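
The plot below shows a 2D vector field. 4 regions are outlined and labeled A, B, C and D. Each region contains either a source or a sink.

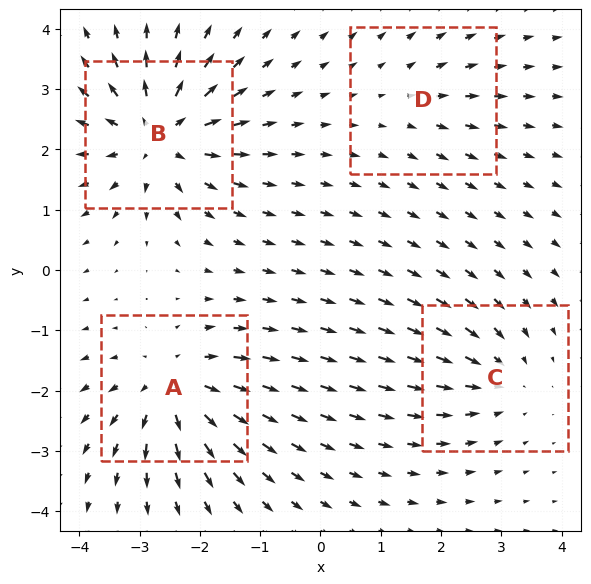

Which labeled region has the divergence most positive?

Divergence at each region's feature centre — A: about +6, B: about +7, C: about -4, D: about +2. Region B is most positive.

B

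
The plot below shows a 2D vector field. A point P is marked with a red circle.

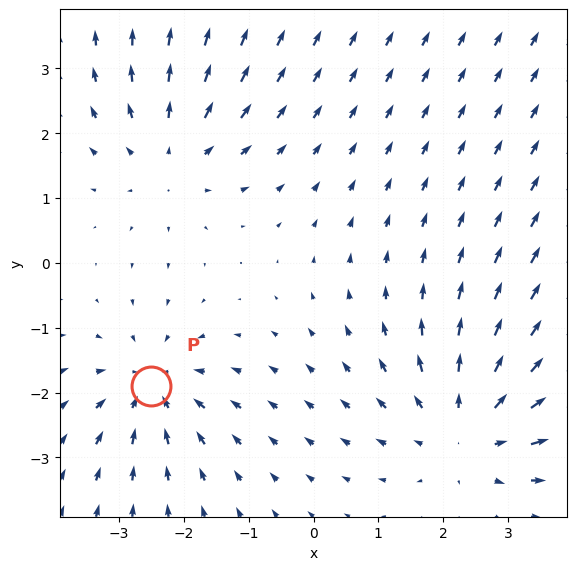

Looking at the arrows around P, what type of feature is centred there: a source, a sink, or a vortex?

At P (-2.5, -1.9) the arrows converge inward. Divergence about -3, curl ≈0 — negative divergence with near-zero curl is a sink.

sink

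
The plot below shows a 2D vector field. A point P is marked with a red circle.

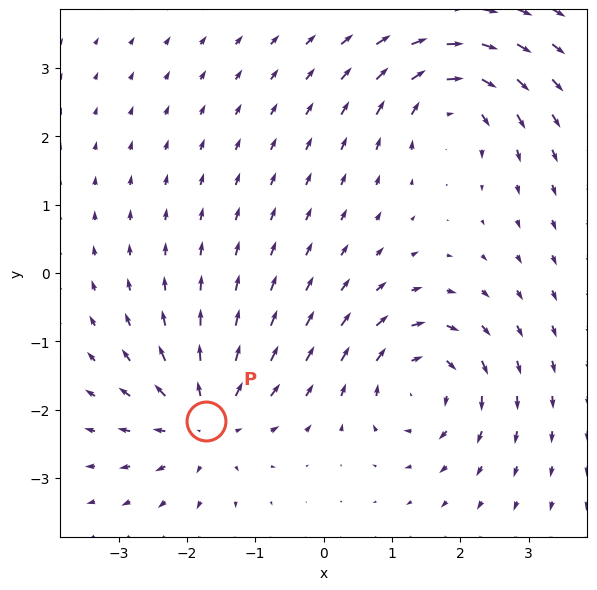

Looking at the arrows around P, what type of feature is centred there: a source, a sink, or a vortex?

At P (-1.7, -2.2) the arrows spread outward. Divergence about +6, curl ≈0 — positive divergence with near-zero curl is a source.

source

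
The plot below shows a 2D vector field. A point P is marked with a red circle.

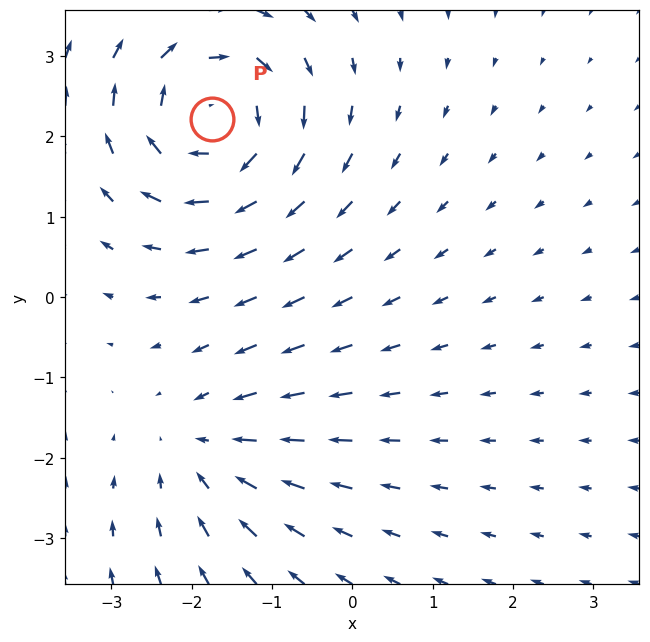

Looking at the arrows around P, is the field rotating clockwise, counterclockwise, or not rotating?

Near P at (-1.7, 2.2) the arrows circulate clockwise. The curl (z-component) there is about -5; negative curl means clockwise rotation.

clockwise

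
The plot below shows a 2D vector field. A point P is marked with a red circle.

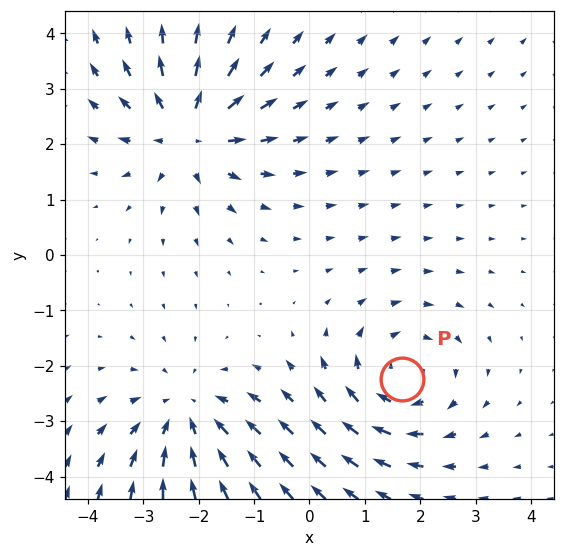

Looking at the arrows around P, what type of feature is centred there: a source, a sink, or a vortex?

vortex

At P (1.7, -2.2) the arrows circulate clockwise. Divergence ≈0, curl about -4 — near-zero divergence with nonzero curl is a vortex.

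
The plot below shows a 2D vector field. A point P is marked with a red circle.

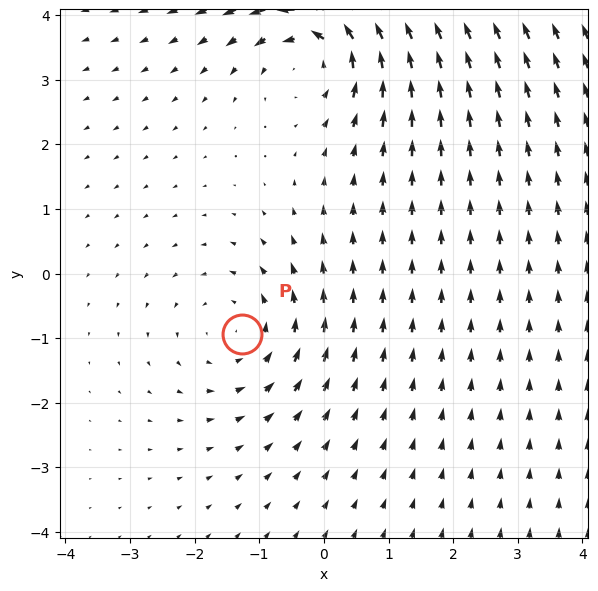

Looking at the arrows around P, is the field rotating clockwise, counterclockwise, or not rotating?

counterclockwise

Near P at (-1.3, -0.9) the arrows circulate counterclockwise. The curl (z-component) there is about +3; positive curl means counterclockwise rotation.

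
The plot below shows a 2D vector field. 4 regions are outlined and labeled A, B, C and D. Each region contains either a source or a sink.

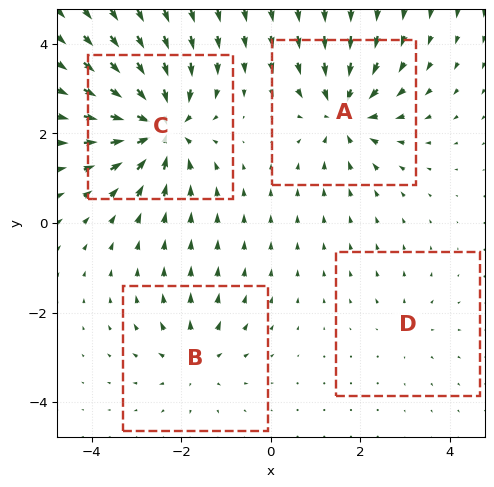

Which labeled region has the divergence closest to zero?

Divergence at each region's feature centre — A: about -6, B: about +4, C: about -8, D: about +2. Region D is closest to zero.

D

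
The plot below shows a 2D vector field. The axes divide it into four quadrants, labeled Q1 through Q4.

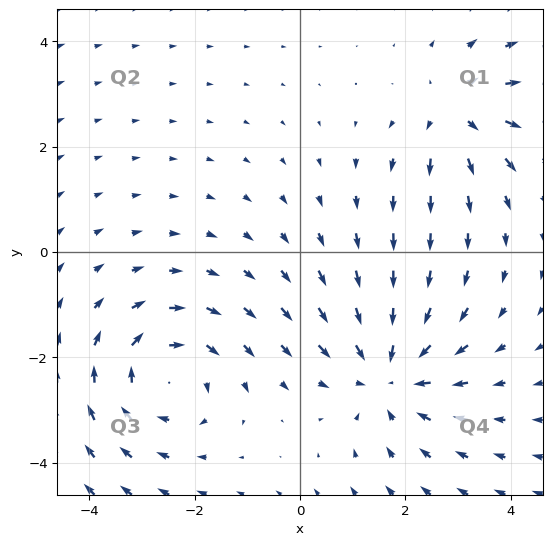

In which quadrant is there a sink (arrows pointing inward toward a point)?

Q4

The sink sits at approximately (1.7, -2.3), which lies in quadrant Q4. The divergence there is about -4, negative as expected for a sink.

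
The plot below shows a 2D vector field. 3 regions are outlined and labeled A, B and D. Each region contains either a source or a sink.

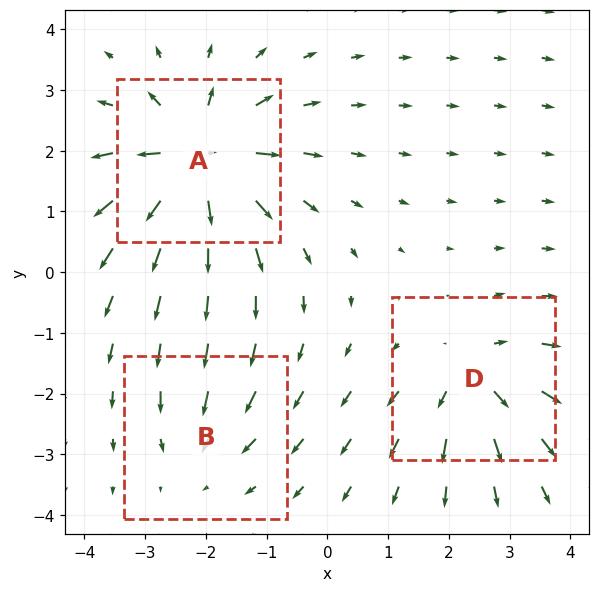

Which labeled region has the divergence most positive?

A

Divergence at each region's feature centre — A: about +6, B: about -2, D: about +4. Region A is most positive.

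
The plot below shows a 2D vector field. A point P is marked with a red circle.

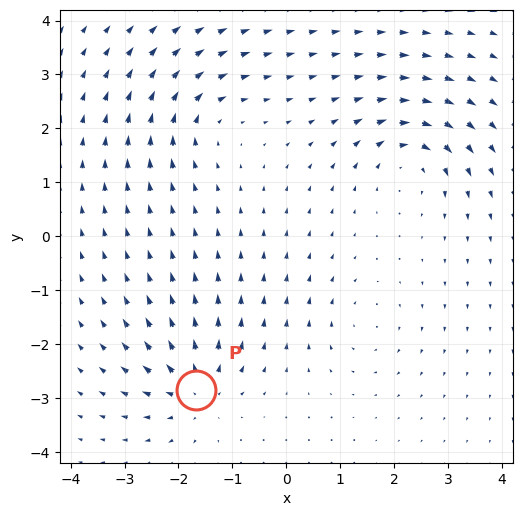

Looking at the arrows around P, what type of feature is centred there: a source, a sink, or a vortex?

source

At P (-1.7, -2.9) the arrows spread outward. Divergence about +7, curl ≈0 — positive divergence with near-zero curl is a source.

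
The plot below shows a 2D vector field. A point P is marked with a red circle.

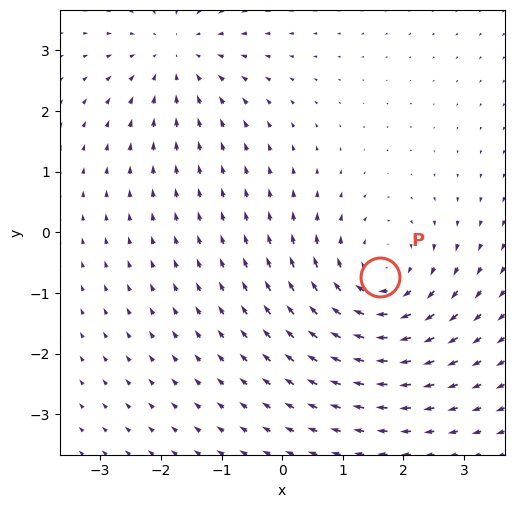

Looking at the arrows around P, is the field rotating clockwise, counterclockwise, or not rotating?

Near P at (1.6, -0.7) the arrows circulate clockwise. The curl (z-component) there is about -3; negative curl means clockwise rotation.

clockwise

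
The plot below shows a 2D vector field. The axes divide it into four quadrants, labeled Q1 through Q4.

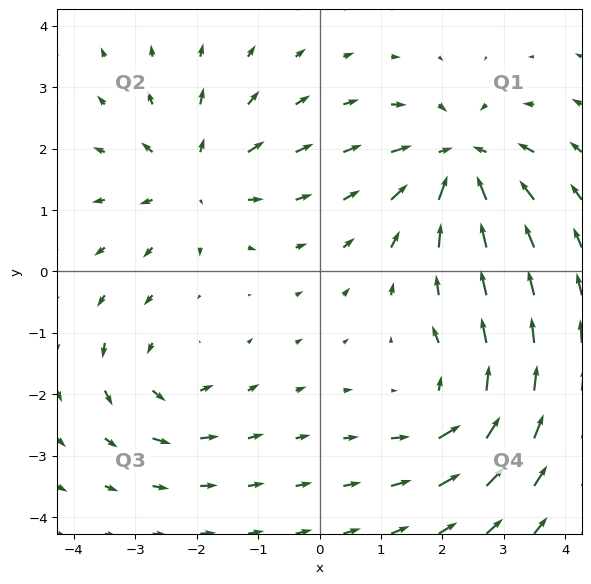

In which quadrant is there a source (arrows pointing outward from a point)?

The source sits at approximately (-2.0, 1.5), which lies in quadrant Q2. The divergence there is about +4, positive as expected for a source.

Q2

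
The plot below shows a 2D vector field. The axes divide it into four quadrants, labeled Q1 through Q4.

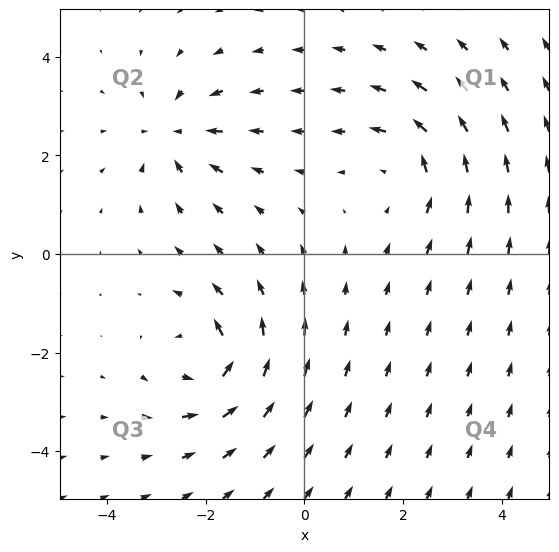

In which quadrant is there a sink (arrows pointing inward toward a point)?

The sink sits at approximately (-2.6, 2.4), which lies in quadrant Q2. The divergence there is about -5, negative as expected for a sink.

Q2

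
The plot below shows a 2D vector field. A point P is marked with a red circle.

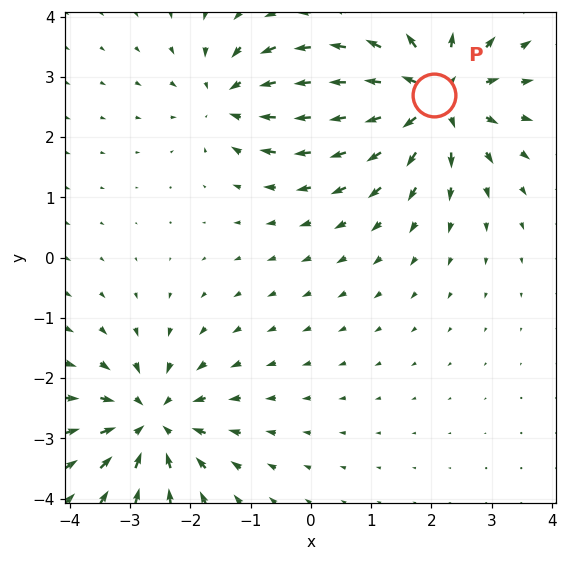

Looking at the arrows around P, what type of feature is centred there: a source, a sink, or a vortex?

At P (2.0, 2.7) the arrows spread outward. Divergence about +5, curl ≈0 — positive divergence with near-zero curl is a source.

source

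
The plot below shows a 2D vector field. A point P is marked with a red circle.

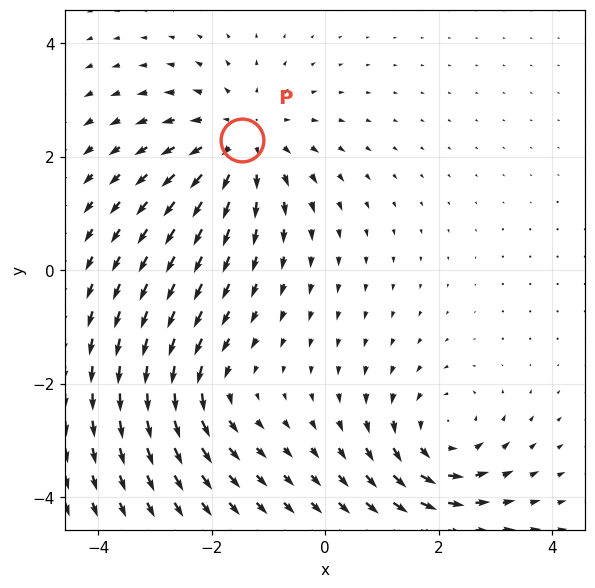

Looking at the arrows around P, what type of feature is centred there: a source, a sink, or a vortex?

source

At P (-1.5, 2.3) the arrows spread outward. Divergence about +4, curl ≈0 — positive divergence with near-zero curl is a source.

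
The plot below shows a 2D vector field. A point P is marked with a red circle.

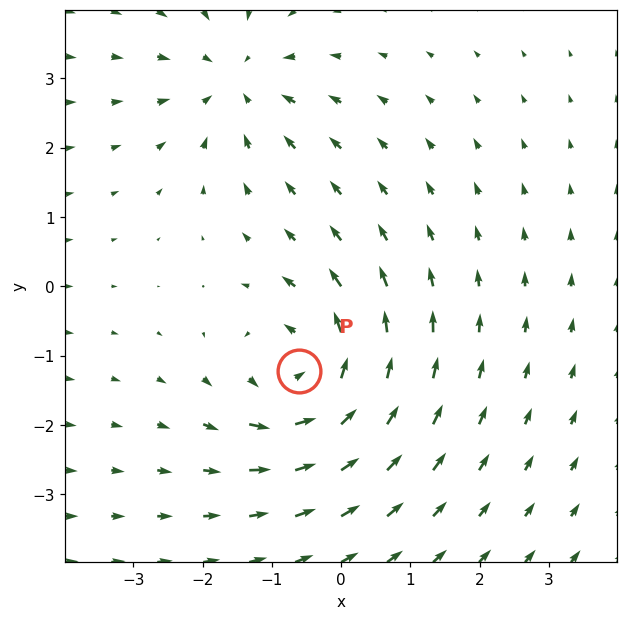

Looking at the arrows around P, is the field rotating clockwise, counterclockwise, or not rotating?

Near P at (-0.6, -1.2) the arrows circulate counterclockwise. The curl (z-component) there is about +6; positive curl means counterclockwise rotation.

counterclockwise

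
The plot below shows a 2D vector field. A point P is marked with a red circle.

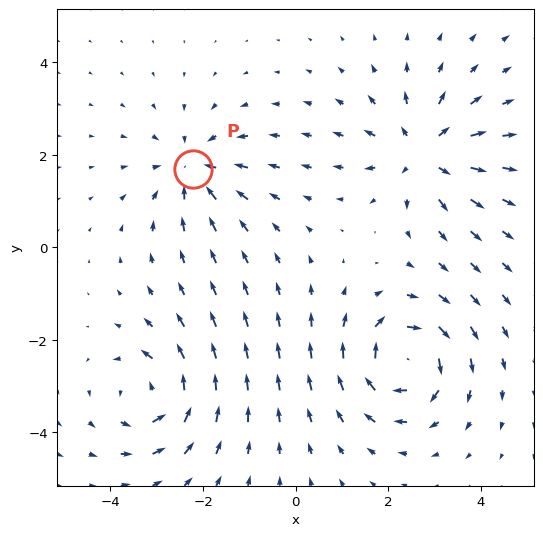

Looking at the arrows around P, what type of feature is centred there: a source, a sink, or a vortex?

At P (-2.2, 1.7) the arrows converge inward. Divergence about -3, curl ≈0 — negative divergence with near-zero curl is a sink.

sink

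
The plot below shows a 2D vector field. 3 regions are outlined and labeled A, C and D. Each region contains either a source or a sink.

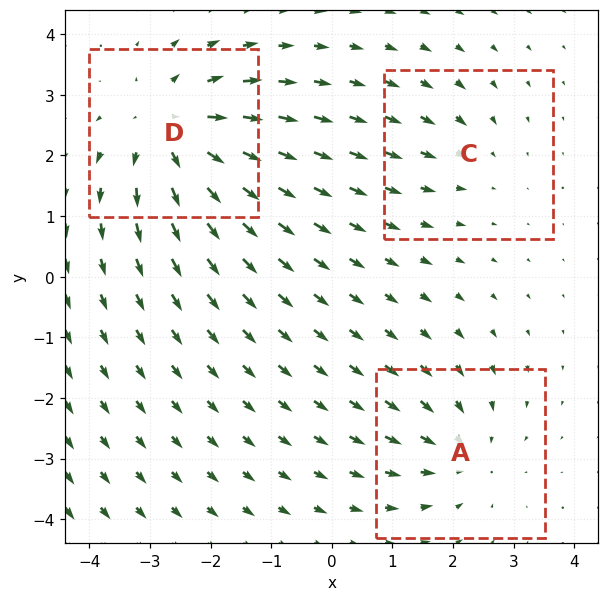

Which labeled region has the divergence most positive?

Divergence at each region's feature centre — A: about -3, C: about -2, D: about +5. Region D is most positive.

D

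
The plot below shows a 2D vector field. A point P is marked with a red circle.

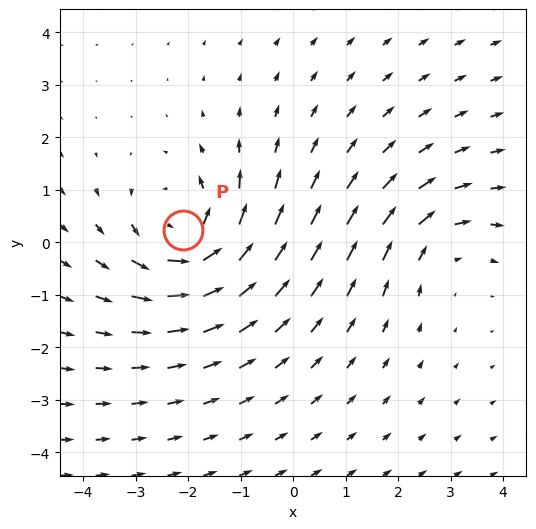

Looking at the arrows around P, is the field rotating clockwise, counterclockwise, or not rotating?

Near P at (-2.1, 0.2) the arrows circulate counterclockwise. The curl (z-component) there is about +4; positive curl means counterclockwise rotation.

counterclockwise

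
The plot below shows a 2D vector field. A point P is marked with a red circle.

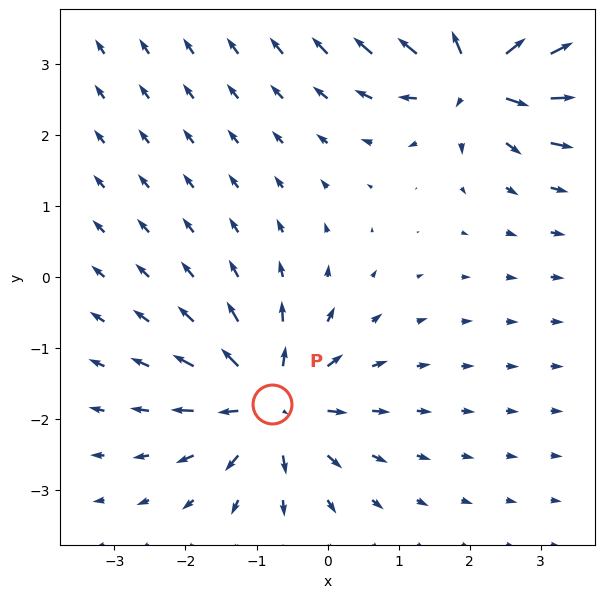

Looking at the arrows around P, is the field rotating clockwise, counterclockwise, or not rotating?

Near P at (-0.8, -1.8) the arrows show no circulation. The curl there is ≈0.

not rotating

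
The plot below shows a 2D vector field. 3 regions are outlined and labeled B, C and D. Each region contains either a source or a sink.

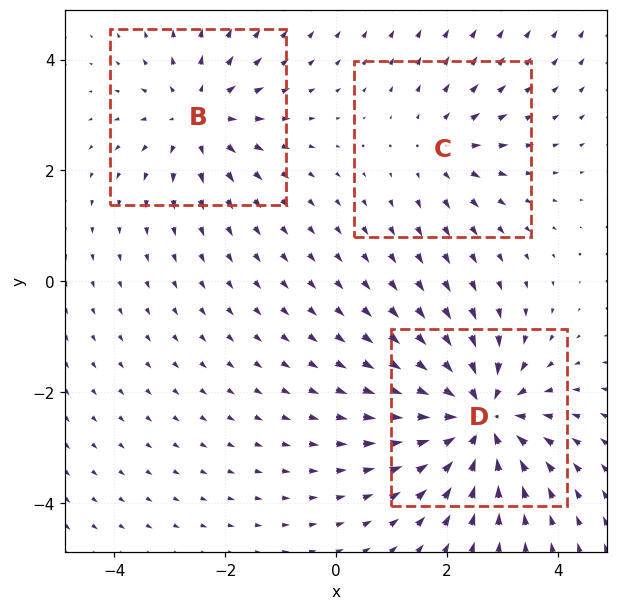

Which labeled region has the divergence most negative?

Divergence at each region's feature centre — B: about +3, C: about +2, D: about -5. Region D is most negative.

D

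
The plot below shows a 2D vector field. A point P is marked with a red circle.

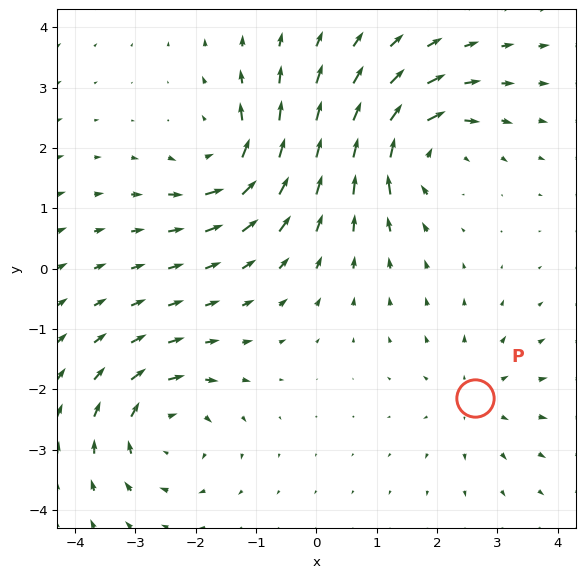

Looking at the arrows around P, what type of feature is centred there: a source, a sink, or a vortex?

source

At P (2.6, -2.1) the arrows spread outward. Divergence about +3, curl ≈0 — positive divergence with near-zero curl is a source.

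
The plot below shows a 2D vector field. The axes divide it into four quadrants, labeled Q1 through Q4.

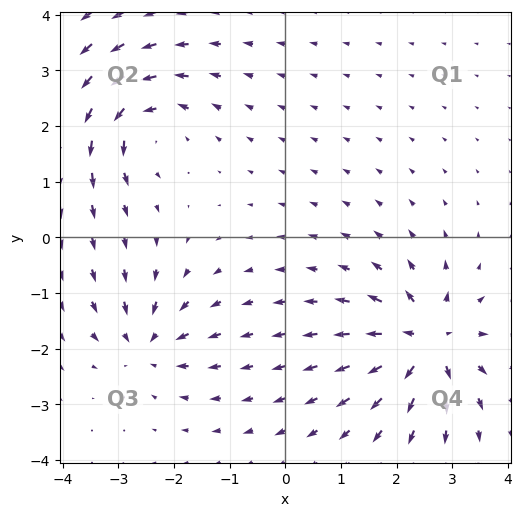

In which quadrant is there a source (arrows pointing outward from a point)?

Q4

The source sits at approximately (2.5, -1.9), which lies in quadrant Q4. The divergence there is about +6, positive as expected for a source.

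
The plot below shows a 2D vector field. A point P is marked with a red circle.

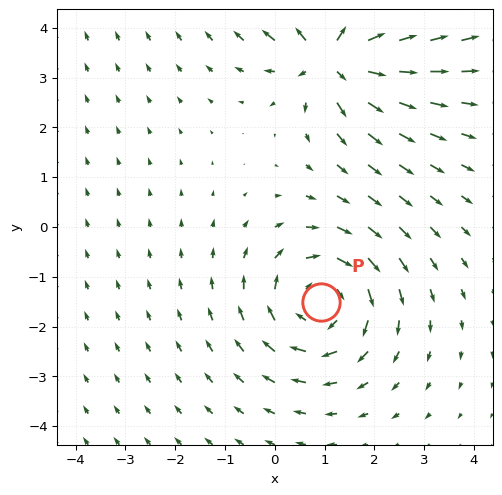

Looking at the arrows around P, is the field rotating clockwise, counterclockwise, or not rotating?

clockwise

Near P at (0.9, -1.5) the arrows circulate clockwise. The curl (z-component) there is about -3; negative curl means clockwise rotation.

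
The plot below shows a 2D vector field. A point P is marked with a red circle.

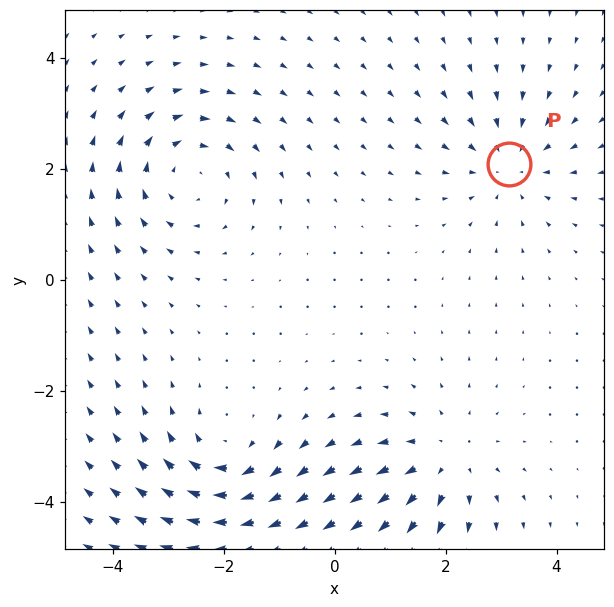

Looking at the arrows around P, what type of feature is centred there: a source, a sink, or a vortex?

At P (3.1, 2.1) the arrows converge inward. Divergence about -4, curl ≈0 — negative divergence with near-zero curl is a sink.

sink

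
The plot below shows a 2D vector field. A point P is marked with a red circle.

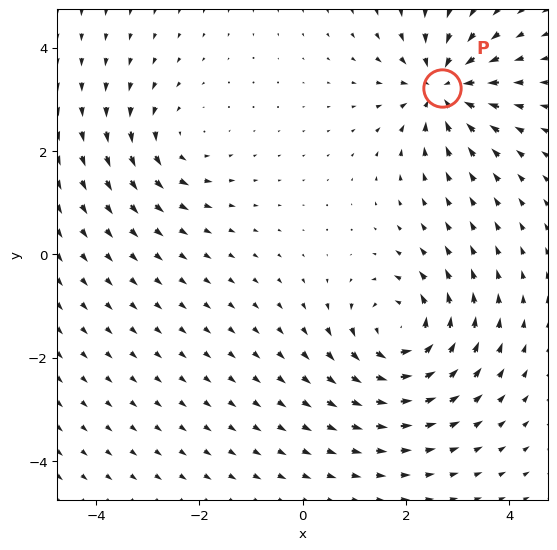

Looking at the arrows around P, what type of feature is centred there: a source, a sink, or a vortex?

sink

At P (2.7, 3.2) the arrows converge inward. Divergence about -6, curl ≈0 — negative divergence with near-zero curl is a sink.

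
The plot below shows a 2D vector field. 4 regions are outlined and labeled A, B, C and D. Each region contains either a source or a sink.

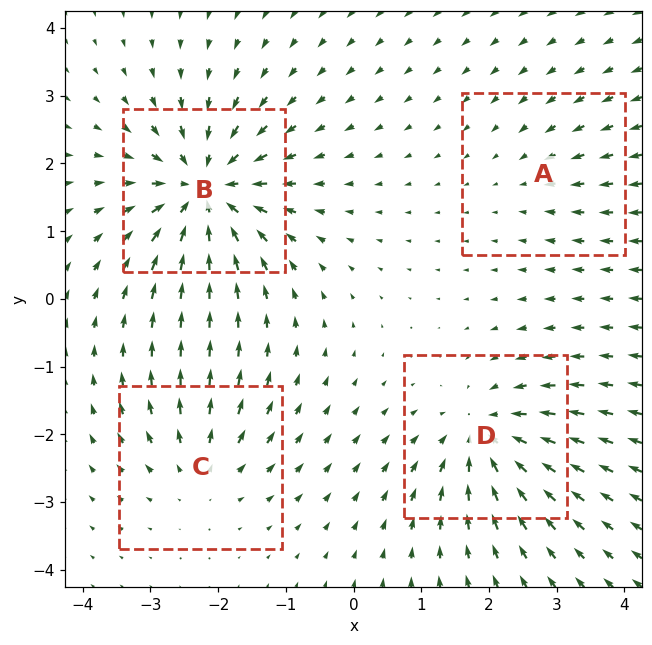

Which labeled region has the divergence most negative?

Divergence at each region's feature centre — A: about -2, B: about -8, C: about +4, D: about -6. Region B is most negative.

B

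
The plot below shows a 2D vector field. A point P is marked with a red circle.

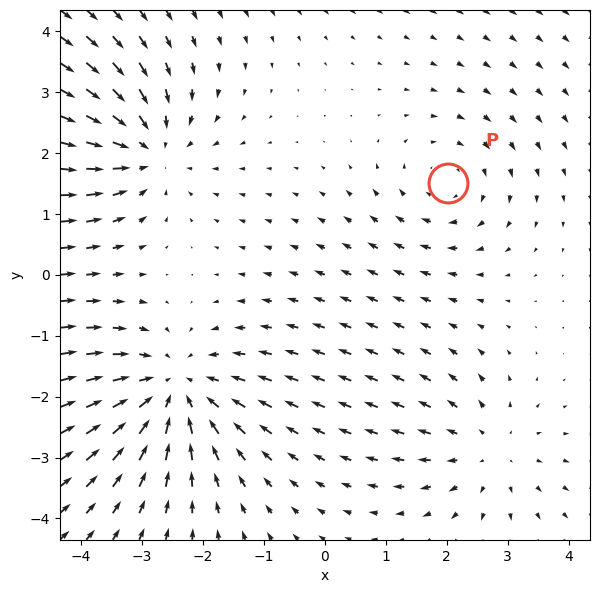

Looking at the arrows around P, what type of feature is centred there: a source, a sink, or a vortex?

vortex

At P (2.0, 1.5) the arrows circulate clockwise. Divergence ≈0, curl about -3 — near-zero divergence with nonzero curl is a vortex.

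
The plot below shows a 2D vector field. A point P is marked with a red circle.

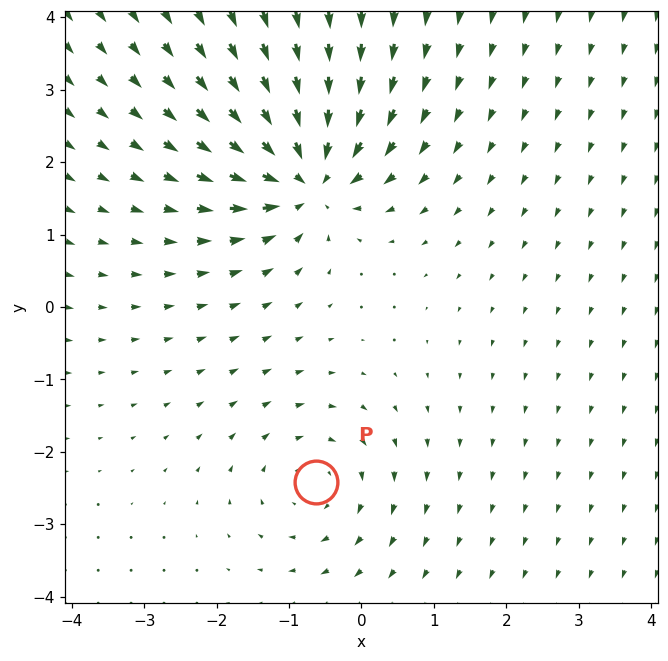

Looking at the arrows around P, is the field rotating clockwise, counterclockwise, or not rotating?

clockwise

Near P at (-0.6, -2.4) the arrows circulate clockwise. The curl (z-component) there is about -3; negative curl means clockwise rotation.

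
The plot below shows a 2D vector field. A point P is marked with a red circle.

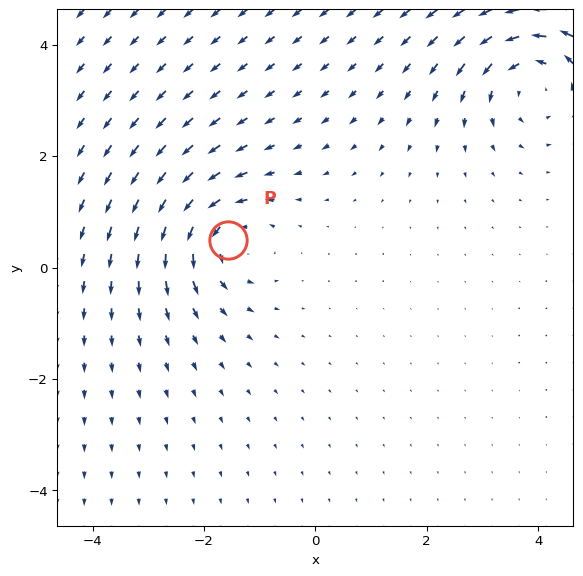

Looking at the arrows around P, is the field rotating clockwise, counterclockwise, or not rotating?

Near P at (-1.6, 0.5) the arrows circulate counterclockwise. The curl (z-component) there is about +3; positive curl means counterclockwise rotation.

counterclockwise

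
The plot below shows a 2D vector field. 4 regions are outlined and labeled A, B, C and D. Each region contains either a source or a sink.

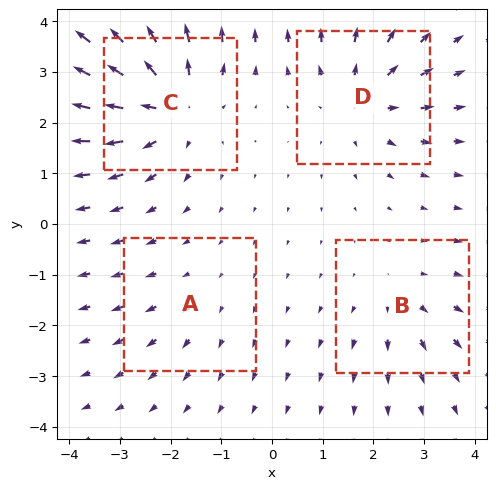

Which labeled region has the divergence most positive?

Divergence at each region's feature centre — A: about +2, B: about +3, C: about +7, D: about +5. Region C is most positive.

C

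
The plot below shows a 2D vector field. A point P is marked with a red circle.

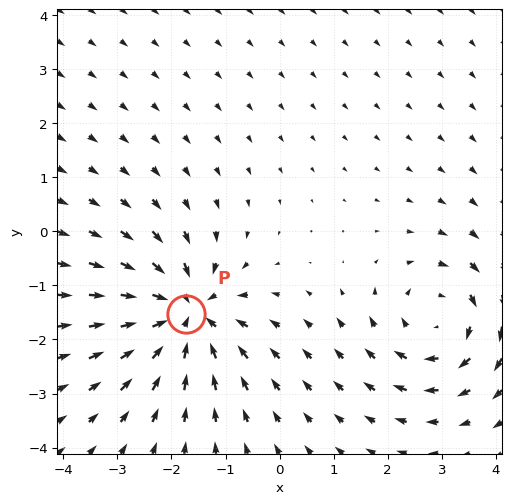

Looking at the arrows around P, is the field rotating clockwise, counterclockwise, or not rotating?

not rotating

Near P at (-1.7, -1.5) the arrows show no circulation. The curl there is ≈0.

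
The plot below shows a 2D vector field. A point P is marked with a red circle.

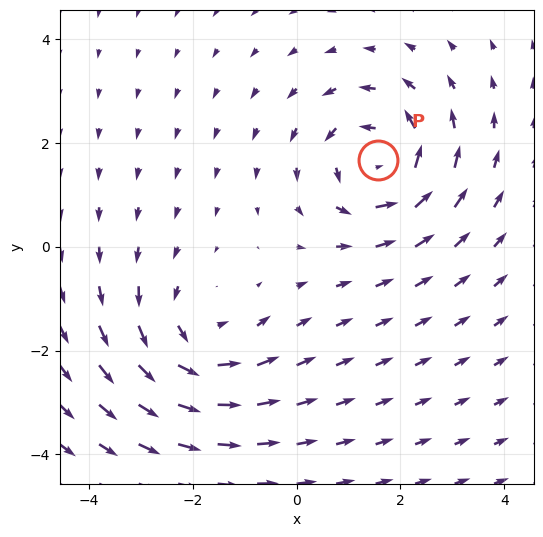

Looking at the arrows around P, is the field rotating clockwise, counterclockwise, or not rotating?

counterclockwise

Near P at (1.6, 1.7) the arrows circulate counterclockwise. The curl (z-component) there is about +4; positive curl means counterclockwise rotation.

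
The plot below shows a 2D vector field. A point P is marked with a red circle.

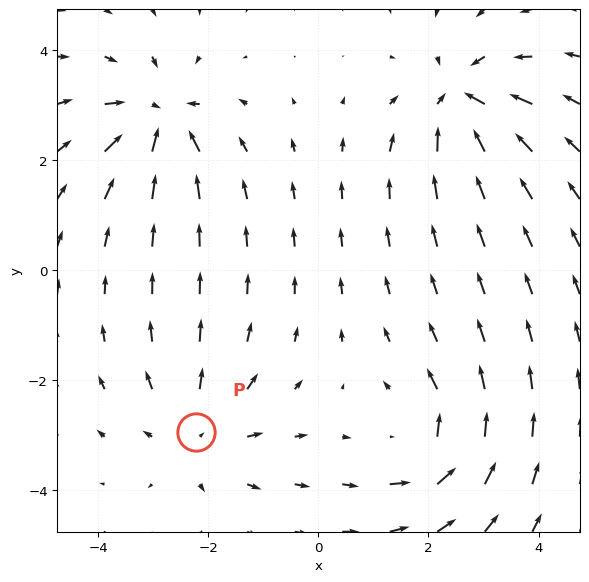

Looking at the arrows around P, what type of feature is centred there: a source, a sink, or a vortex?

source

At P (-2.2, -2.9) the arrows spread outward. Divergence about +3, curl ≈0 — positive divergence with near-zero curl is a source.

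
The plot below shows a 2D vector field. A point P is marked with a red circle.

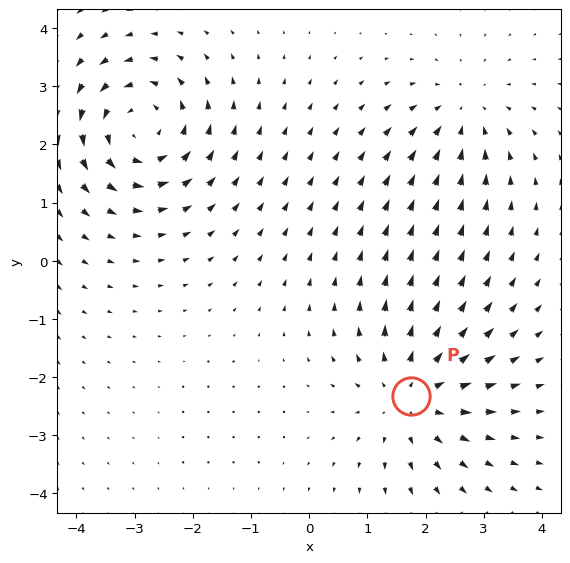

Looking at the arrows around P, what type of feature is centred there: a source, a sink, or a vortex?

source

At P (1.7, -2.3) the arrows spread outward. Divergence about +4, curl ≈0 — positive divergence with near-zero curl is a source.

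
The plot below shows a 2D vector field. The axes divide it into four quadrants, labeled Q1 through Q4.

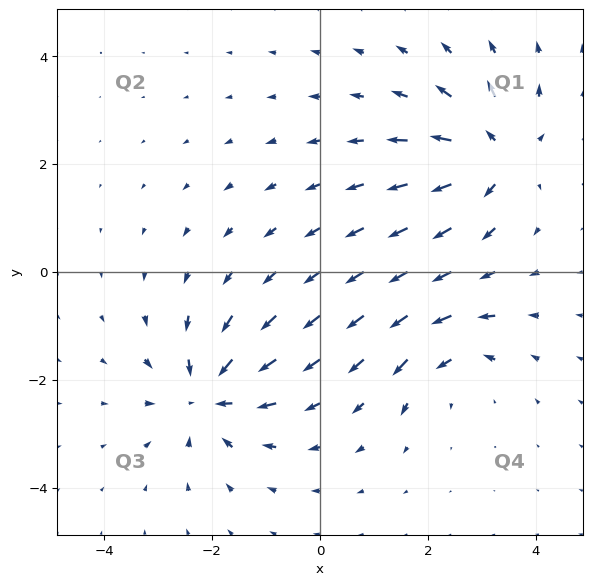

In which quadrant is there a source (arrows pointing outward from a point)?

The source sits at approximately (3.3, 2.2), which lies in quadrant Q1. The divergence there is about +6, positive as expected for a source.

Q1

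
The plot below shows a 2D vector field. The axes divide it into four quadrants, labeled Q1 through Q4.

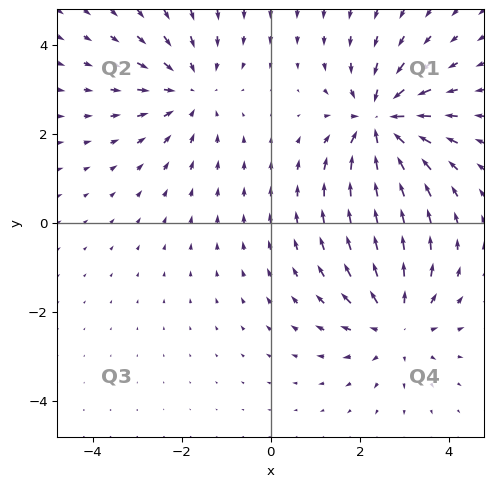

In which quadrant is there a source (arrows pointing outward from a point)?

The source sits at approximately (2.8, -2.2), which lies in quadrant Q4. The divergence there is about +4, positive as expected for a source.

Q4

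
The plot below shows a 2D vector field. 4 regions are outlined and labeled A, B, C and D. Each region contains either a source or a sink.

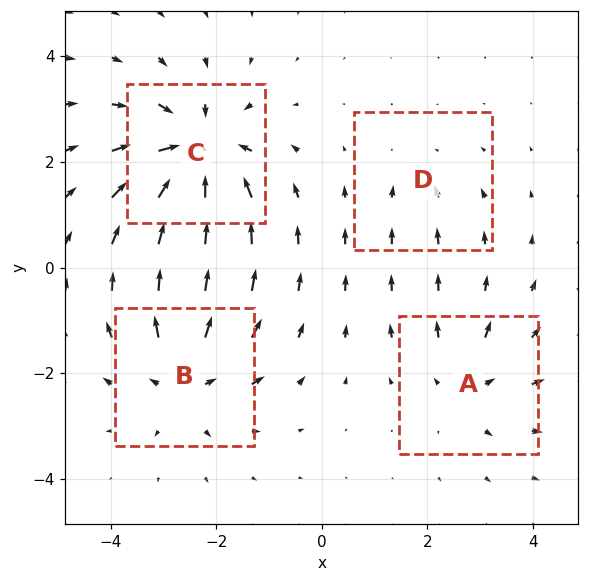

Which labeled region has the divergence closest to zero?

Divergence at each region's feature centre — A: about +4, B: about +6, C: about -7, D: about -2. Region D is closest to zero.

D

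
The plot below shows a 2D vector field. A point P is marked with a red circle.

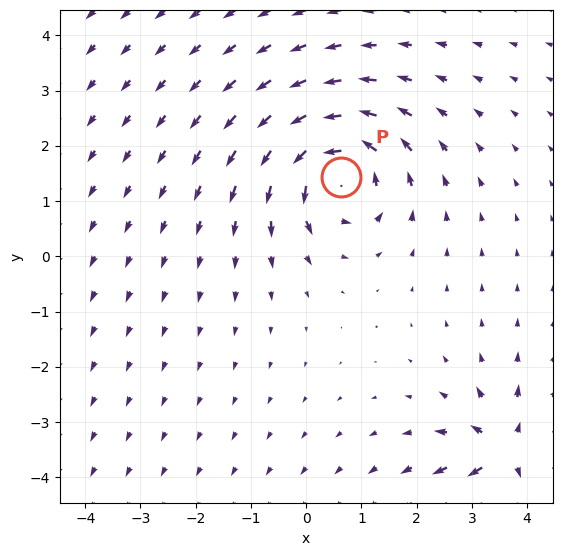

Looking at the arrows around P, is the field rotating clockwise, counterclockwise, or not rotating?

Near P at (0.6, 1.4) the arrows circulate counterclockwise. The curl (z-component) there is about +4; positive curl means counterclockwise rotation.

counterclockwise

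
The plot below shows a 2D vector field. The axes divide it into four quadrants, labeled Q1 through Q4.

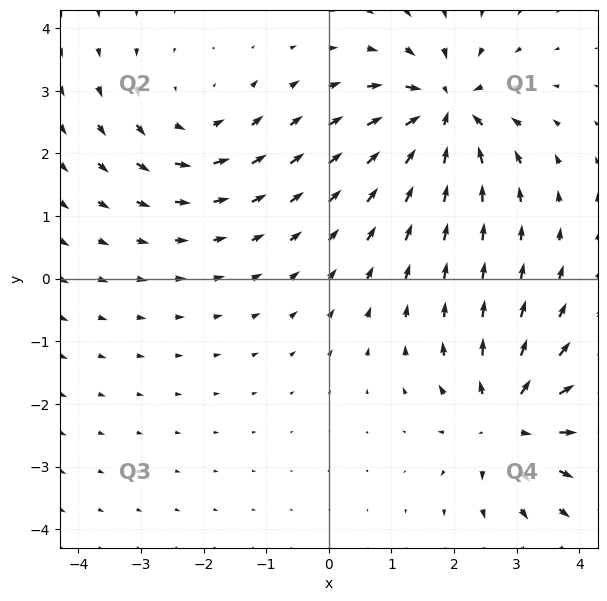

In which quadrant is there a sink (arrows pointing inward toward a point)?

The sink sits at approximately (1.9, 2.7), which lies in quadrant Q1. The divergence there is about -6, negative as expected for a sink.

Q1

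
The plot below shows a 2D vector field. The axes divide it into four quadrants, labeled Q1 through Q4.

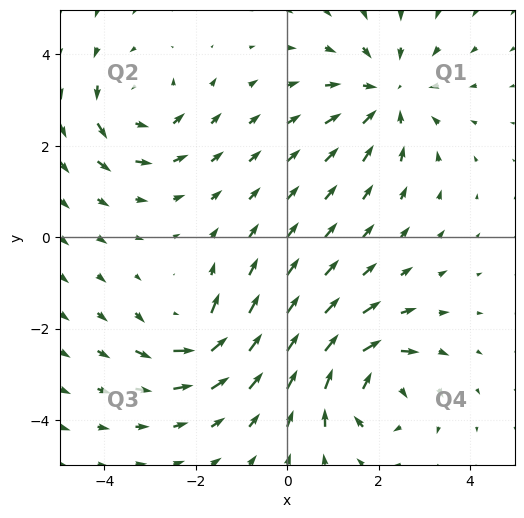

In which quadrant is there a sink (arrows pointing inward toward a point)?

The sink sits at approximately (2.2, 3.1), which lies in quadrant Q1. The divergence there is about -4, negative as expected for a sink.

Q1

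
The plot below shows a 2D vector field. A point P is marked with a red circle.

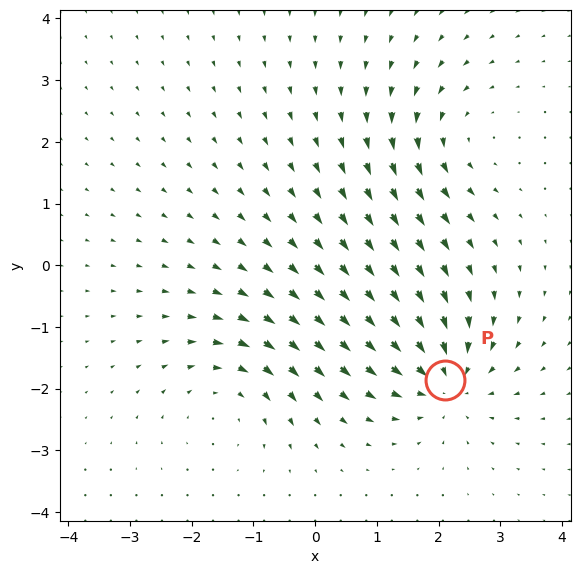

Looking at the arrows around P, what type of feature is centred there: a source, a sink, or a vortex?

sink

At P (2.1, -1.9) the arrows converge inward. Divergence about -6, curl ≈0 — negative divergence with near-zero curl is a sink.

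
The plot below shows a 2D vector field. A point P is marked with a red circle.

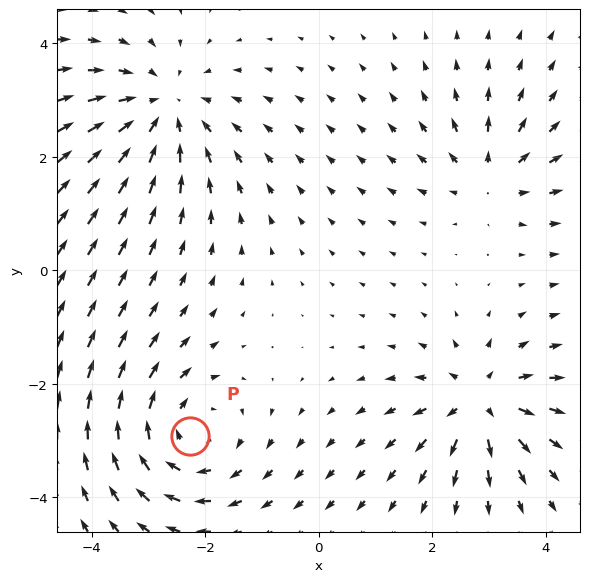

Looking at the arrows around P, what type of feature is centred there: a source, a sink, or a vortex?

At P (-2.3, -2.9) the arrows circulate clockwise. Divergence ≈0, curl about -4 — near-zero divergence with nonzero curl is a vortex.

vortex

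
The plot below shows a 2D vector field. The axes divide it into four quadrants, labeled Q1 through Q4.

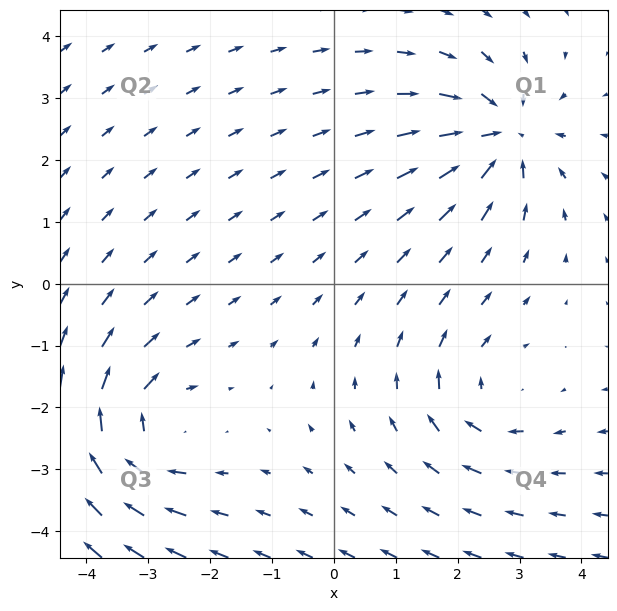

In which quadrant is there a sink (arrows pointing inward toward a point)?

Q1

The sink sits at approximately (2.7, 2.4), which lies in quadrant Q1. The divergence there is about -5, negative as expected for a sink.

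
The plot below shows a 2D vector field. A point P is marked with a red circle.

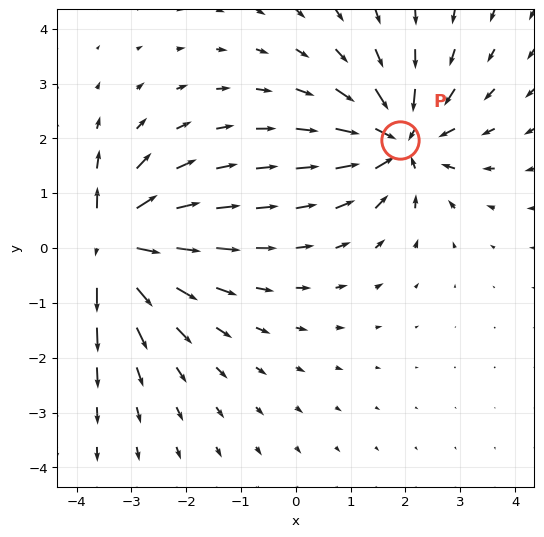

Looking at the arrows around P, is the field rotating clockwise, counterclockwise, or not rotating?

Near P at (1.9, 2.0) the arrows show no circulation. The curl there is ≈0.

not rotating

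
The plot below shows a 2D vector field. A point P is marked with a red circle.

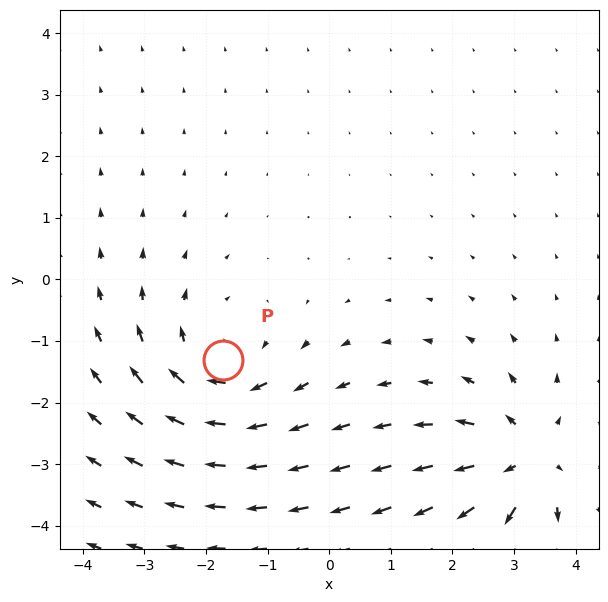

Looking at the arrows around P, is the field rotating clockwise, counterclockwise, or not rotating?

Near P at (-1.7, -1.3) the arrows circulate clockwise. The curl (z-component) there is about -4; negative curl means clockwise rotation.

clockwise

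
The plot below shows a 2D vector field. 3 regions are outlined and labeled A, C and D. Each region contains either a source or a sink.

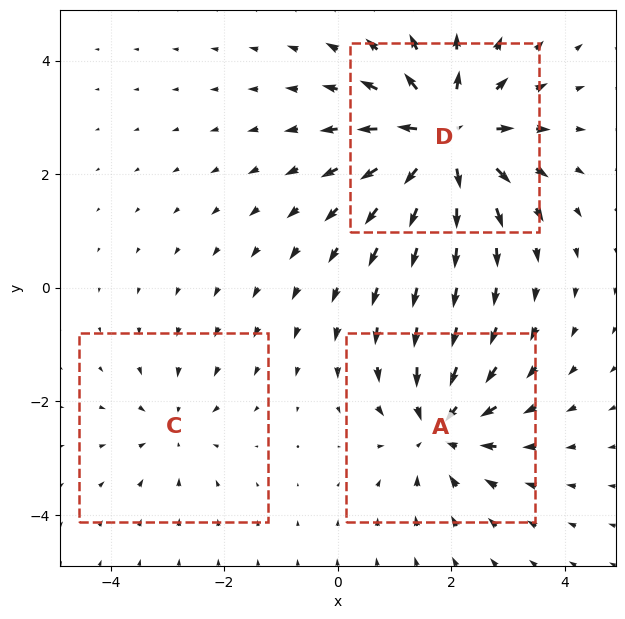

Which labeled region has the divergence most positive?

Divergence at each region's feature centre — A: about -4, C: about -2, D: about +6. Region D is most positive.

D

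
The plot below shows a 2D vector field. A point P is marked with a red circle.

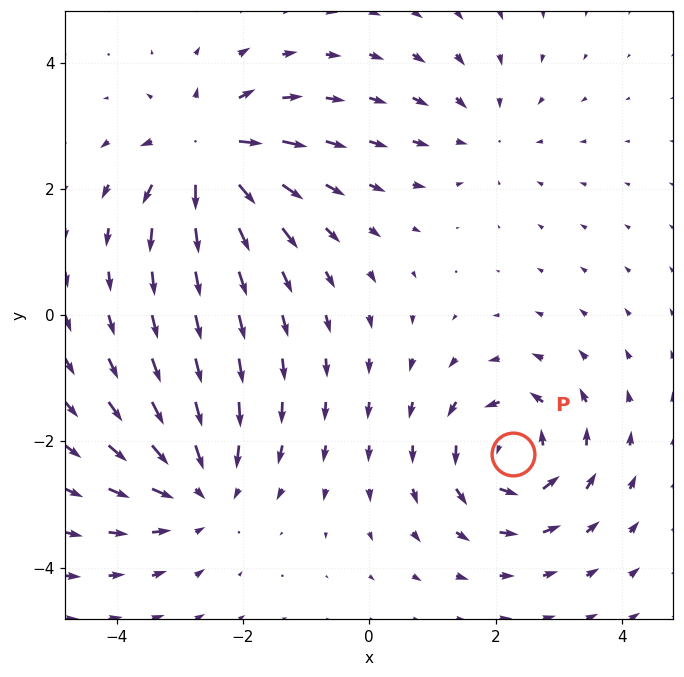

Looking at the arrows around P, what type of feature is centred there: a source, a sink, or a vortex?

At P (2.3, -2.2) the arrows circulate counterclockwise. Divergence ≈0, curl about +6 — near-zero divergence with nonzero curl is a vortex.

vortex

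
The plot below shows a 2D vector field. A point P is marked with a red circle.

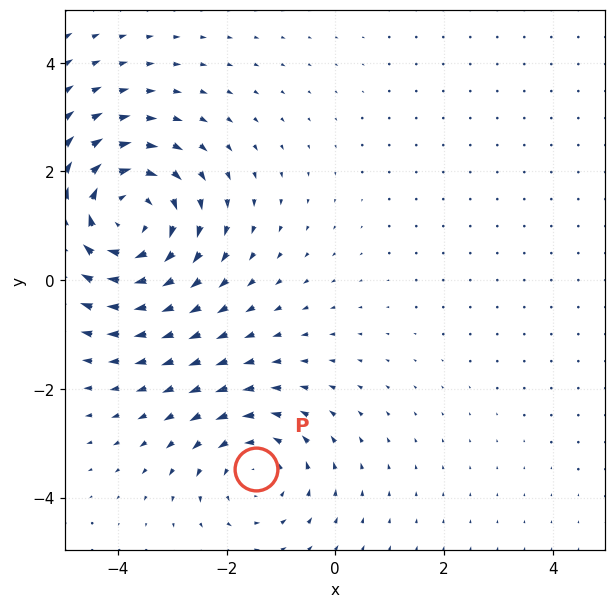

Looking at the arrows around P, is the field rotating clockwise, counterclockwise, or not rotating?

Near P at (-1.5, -3.5) the arrows circulate counterclockwise. The curl (z-component) there is about +2; positive curl means counterclockwise rotation.

counterclockwise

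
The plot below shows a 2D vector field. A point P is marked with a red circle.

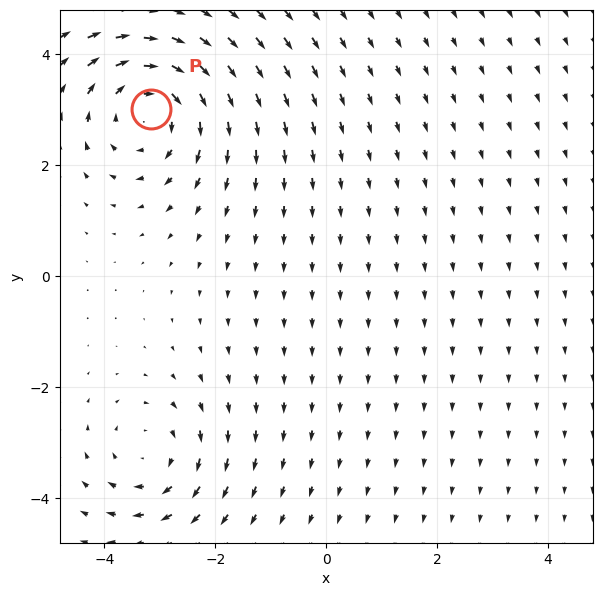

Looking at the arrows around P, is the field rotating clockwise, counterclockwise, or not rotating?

clockwise

Near P at (-3.2, 3.0) the arrows circulate clockwise. The curl (z-component) there is about -4; negative curl means clockwise rotation.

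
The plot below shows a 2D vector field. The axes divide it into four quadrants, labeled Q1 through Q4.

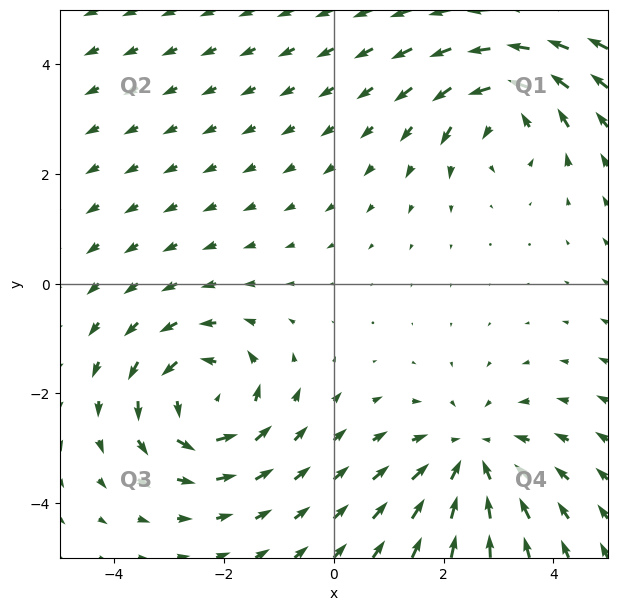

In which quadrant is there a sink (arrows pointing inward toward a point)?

Q4

The sink sits at approximately (2.5, -3.2), which lies in quadrant Q4. The divergence there is about -3, negative as expected for a sink.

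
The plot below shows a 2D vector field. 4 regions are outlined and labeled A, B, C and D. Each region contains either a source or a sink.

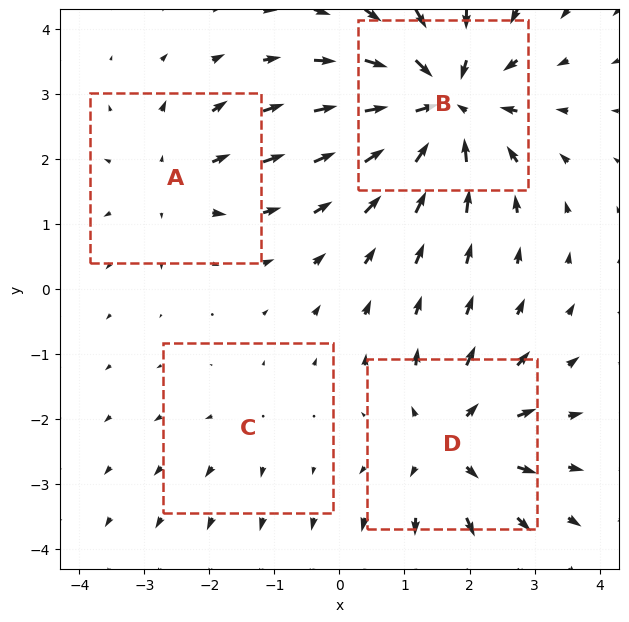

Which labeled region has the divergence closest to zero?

C

Divergence at each region's feature centre — A: about +4, B: about -8, C: about +2, D: about +5. Region C is closest to zero.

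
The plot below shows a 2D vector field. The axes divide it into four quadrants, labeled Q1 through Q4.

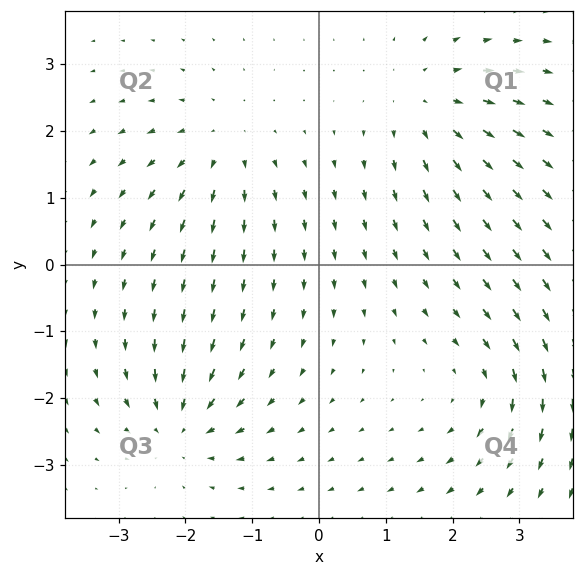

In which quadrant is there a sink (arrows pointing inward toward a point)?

The sink sits at approximately (-2.1, -2.4), which lies in quadrant Q3. The divergence there is about -6, negative as expected for a sink.

Q3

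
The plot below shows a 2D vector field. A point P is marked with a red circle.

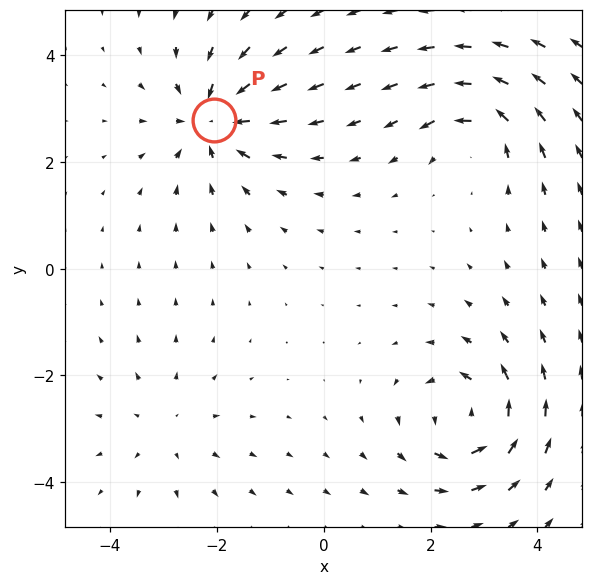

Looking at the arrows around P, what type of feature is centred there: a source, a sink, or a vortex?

At P (-2.1, 2.8) the arrows converge inward. Divergence about -6, curl ≈0 — negative divergence with near-zero curl is a sink.

sink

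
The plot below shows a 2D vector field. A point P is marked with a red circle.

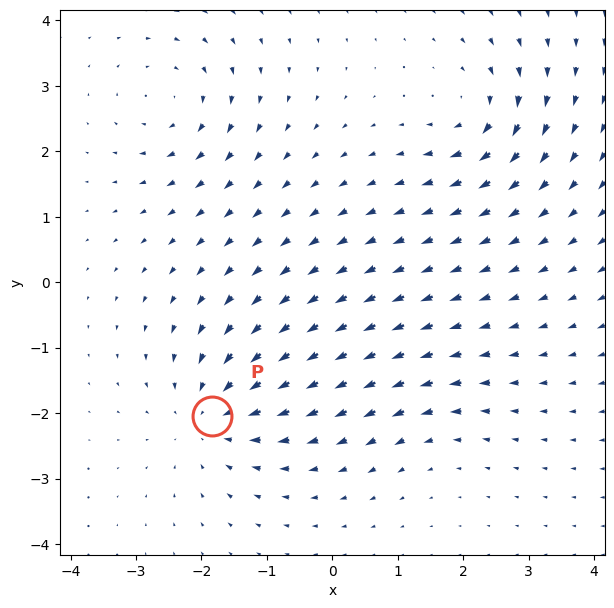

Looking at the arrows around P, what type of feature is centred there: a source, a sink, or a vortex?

sink

At P (-1.8, -2.0) the arrows converge inward. Divergence about -5, curl ≈0 — negative divergence with near-zero curl is a sink.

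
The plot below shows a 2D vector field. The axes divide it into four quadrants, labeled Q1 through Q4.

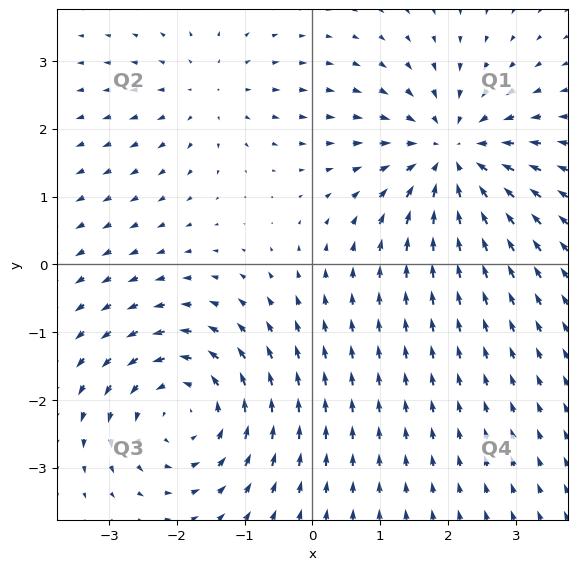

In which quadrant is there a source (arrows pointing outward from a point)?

Q2

The source sits at approximately (-1.5, 2.5), which lies in quadrant Q2. The divergence there is about +2, positive as expected for a source.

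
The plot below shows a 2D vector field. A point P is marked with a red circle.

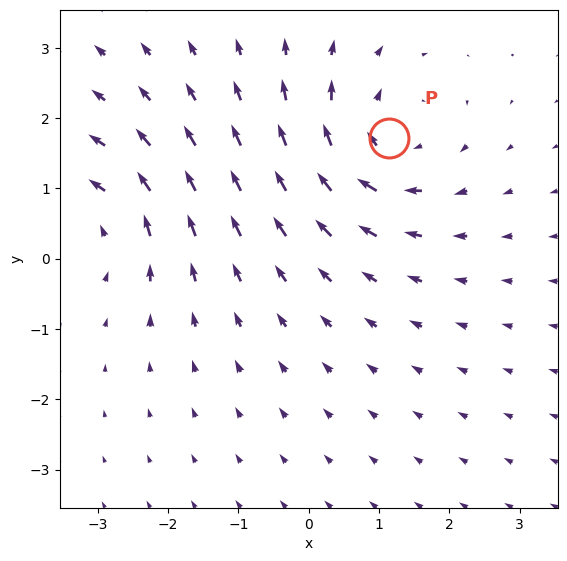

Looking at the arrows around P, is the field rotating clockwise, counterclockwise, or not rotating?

clockwise

Near P at (1.1, 1.7) the arrows circulate clockwise. The curl (z-component) there is about -5; negative curl means clockwise rotation.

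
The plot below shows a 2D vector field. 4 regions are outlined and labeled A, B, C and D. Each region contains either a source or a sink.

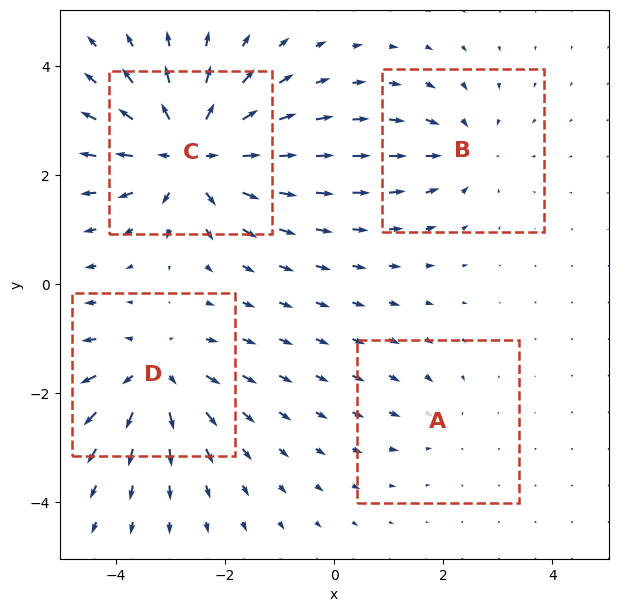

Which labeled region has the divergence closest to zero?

A

Divergence at each region's feature centre — A: about -2, B: about -3, C: about +7, D: about +5. Region A is closest to zero.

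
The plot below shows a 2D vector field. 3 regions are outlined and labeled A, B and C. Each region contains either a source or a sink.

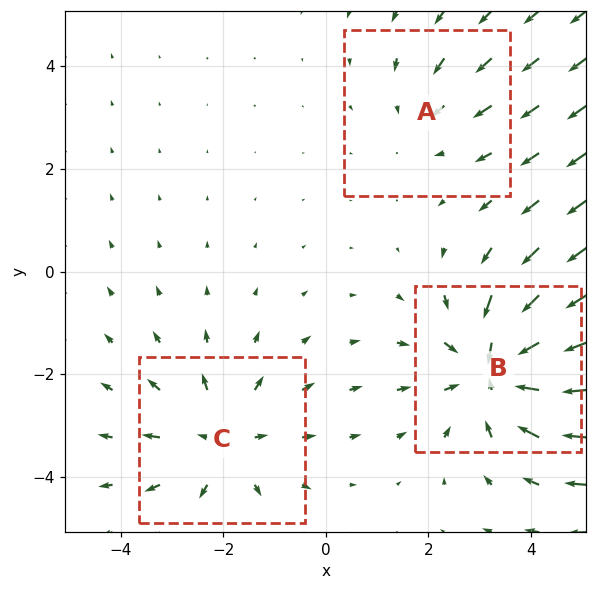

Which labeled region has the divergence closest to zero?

A

Divergence at each region's feature centre — A: about -2, B: about -5, C: about +3. Region A is closest to zero.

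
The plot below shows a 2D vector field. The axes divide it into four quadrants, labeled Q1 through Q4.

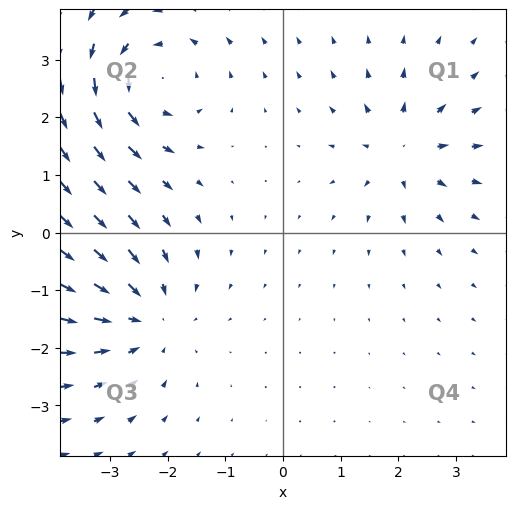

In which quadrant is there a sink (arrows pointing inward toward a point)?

The sink sits at approximately (-2.4, -1.5), which lies in quadrant Q3. The divergence there is about -4, negative as expected for a sink.

Q3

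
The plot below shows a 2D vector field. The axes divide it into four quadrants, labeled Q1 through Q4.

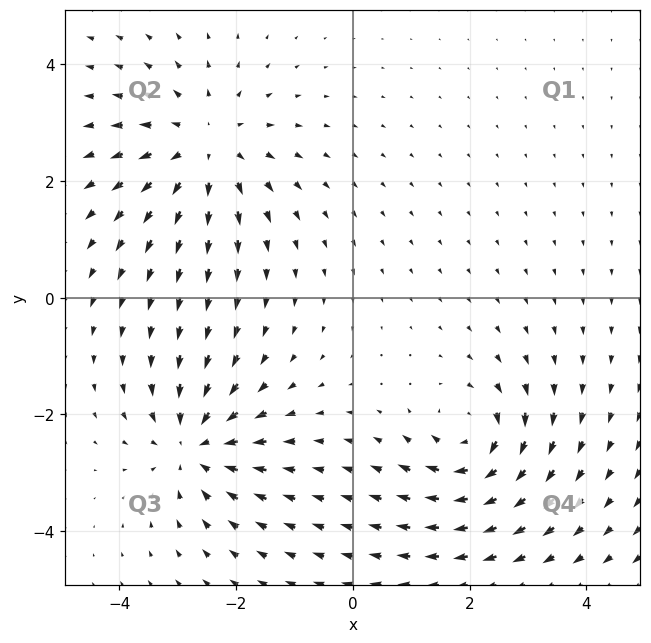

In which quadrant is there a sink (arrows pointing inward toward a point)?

Q3

The sink sits at approximately (-2.7, -2.5), which lies in quadrant Q3. The divergence there is about -4, negative as expected for a sink.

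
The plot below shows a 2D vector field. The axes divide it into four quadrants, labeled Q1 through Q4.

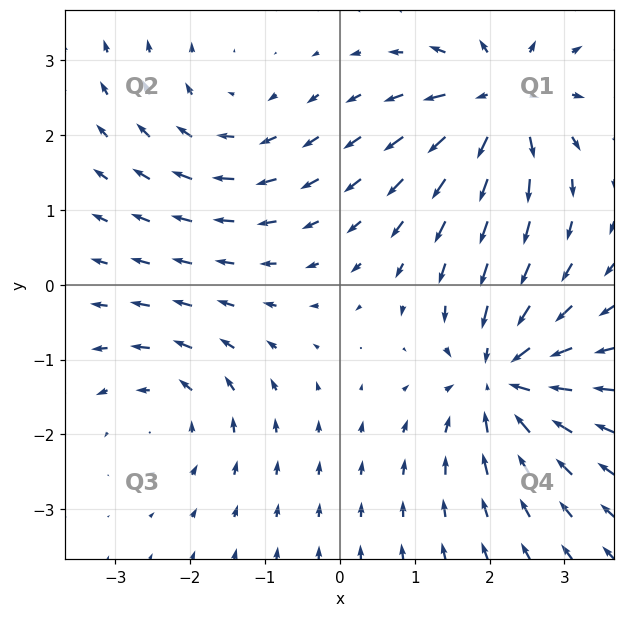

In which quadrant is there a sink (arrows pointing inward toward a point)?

The sink sits at approximately (2.2, -1.3), which lies in quadrant Q4. The divergence there is about -5, negative as expected for a sink.

Q4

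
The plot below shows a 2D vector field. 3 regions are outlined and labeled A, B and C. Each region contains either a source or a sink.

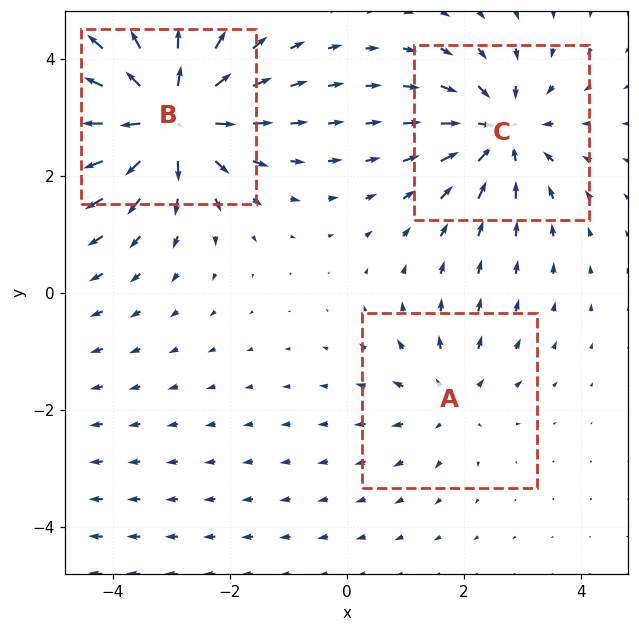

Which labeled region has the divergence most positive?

Divergence at each region's feature centre — A: about +2, B: about +6, C: about -4. Region B is most positive.

B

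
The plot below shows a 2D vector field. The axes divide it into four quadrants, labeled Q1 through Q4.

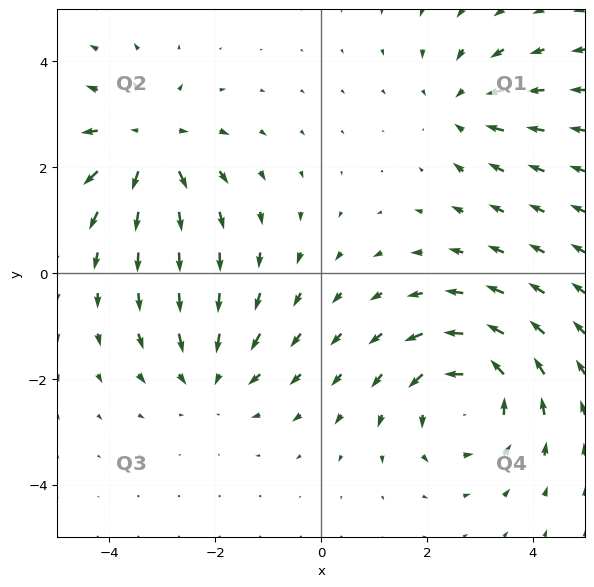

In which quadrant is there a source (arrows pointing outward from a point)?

Q2

The source sits at approximately (-3.3, 2.4), which lies in quadrant Q2. The divergence there is about +4, positive as expected for a source.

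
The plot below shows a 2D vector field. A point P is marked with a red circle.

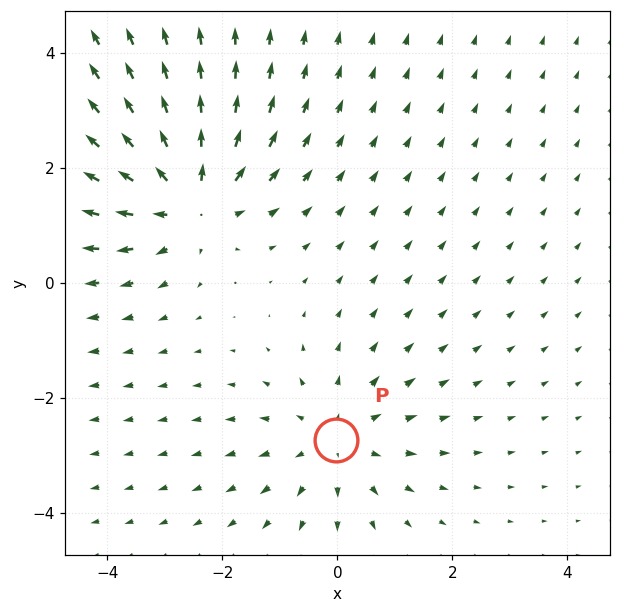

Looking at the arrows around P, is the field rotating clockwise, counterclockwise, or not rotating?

Near P at (-0.0, -2.7) the arrows show no circulation. The curl there is ≈0.

not rotating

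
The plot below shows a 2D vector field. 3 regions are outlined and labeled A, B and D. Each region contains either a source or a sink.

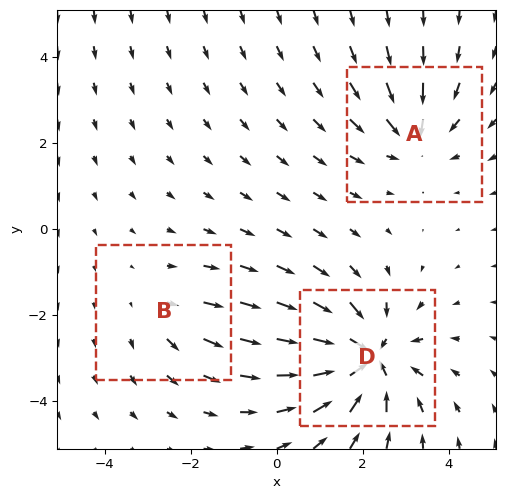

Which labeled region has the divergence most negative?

D

Divergence at each region's feature centre — A: about -3, B: about +2, D: about -5. Region D is most negative.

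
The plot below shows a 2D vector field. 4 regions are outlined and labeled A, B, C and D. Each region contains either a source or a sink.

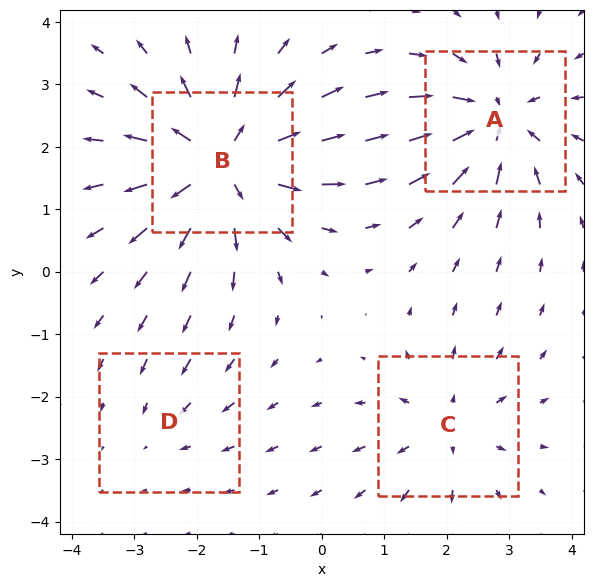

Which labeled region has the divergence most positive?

B

Divergence at each region's feature centre — A: about -5, B: about +7, C: about +4, D: about -2. Region B is most positive.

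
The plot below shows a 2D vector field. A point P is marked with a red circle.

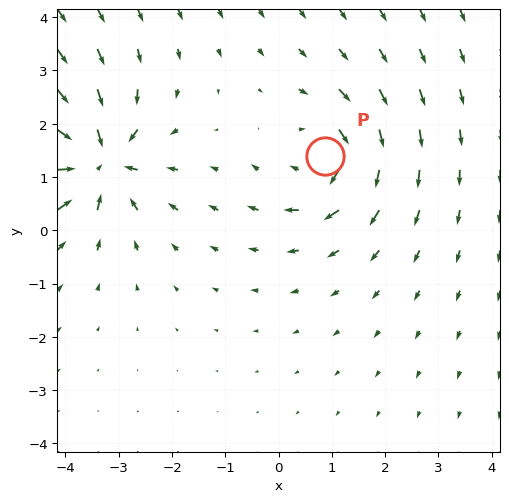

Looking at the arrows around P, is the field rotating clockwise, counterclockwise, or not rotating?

clockwise

Near P at (0.9, 1.4) the arrows circulate clockwise. The curl (z-component) there is about -5; negative curl means clockwise rotation.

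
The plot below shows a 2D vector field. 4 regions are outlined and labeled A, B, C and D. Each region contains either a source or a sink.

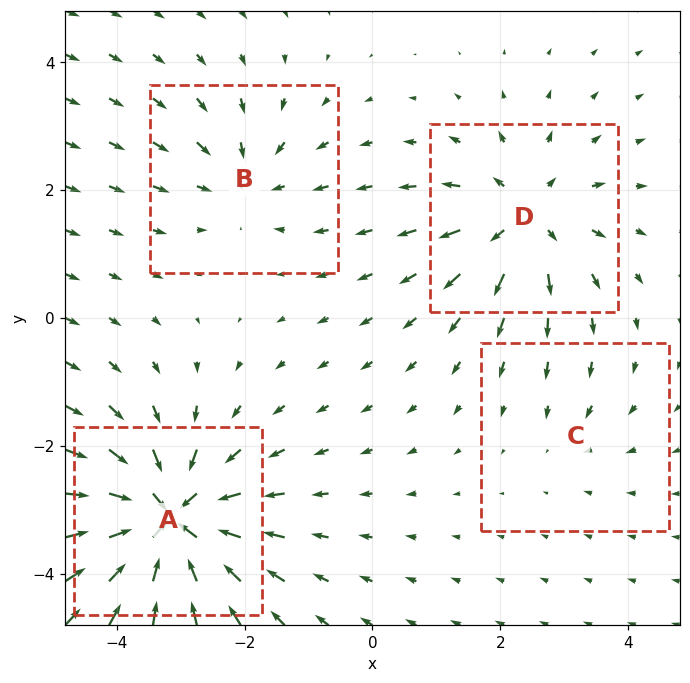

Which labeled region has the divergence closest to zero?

C

Divergence at each region's feature centre — A: about -8, B: about -4, C: about -2, D: about +5. Region C is closest to zero.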